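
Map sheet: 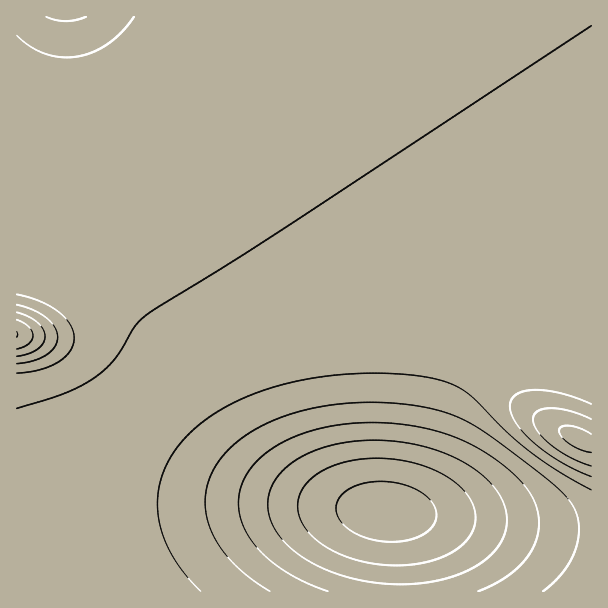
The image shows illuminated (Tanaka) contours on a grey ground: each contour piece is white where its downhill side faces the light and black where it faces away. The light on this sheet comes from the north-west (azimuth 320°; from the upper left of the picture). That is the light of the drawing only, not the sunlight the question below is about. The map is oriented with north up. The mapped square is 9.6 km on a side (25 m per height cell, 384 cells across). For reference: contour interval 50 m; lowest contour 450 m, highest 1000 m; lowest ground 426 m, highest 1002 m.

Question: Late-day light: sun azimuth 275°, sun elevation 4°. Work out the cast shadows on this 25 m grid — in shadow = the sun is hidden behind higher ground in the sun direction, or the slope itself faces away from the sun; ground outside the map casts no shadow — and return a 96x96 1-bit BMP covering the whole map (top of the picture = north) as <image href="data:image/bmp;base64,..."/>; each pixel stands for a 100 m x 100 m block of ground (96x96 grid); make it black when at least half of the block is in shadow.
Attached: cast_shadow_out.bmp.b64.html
<image width="96" height="96" href="data:image/bmp;base64,Qk2+BAAAAAAAAD4AAAAoAAAAYAAAAGAAAAABAAEAAAAAAIAEAAATCwAAEwsAAAIAAAAAAAAA////AAAAAAAAAAAAAAAAAAAAAAAAAAAAAAAAAAAAAAAAAAAAAAAAAAAAAAAAAAAAAAAAAAAAAAAAAAAAAAAAAAAAAAAAAAAAAf/8AAAAAAAAAAAAD///gAAAAAAAAAAAP///4AAAAAAAAAAAf///+AAAAAAAAAAA/////AAAAAAAAAAB/////gAAAAAAAAAD/////gAAAAAAAAAD/////gAAAAAAAAAD/////wAAAAAAAAAH/////wAAAAAAAAAH/////gAAAAAAAAAH/////gAAAAAAAAAH/////gAAAAAAAAAD/////AAAAAAAAAAD////+AAAAAAAAAAB////8AAAAAAAAAAB////wAAAAAAAAAAA////AAAAAAAAAAAAP//8AAAAAAAAAAAAD//gAAAAAAAAAAAAAfwAAAAAAAAAAAAAAAAAAAAAAAEAAAAAAAAAAAAAAAEAAAAAAAAAAAAAAAMAAAAAAAAAAAAAAAMAAAAAAAAAAAAAAAEAAAAAAAAAAAAAAAAAAAAAAAAAAAAAAAAAAAAAAAAAAAAAAAAAAAAAAAAAAAAAAAAAAAAAAAAAAAAAAAABwAAAAAAAAAAAAAB////gAAAAAAAAAAD/////+AAAAAAAAAD//////AAAAAAAAAD/////+AAAAAAAAAD/////wAAAAAAAAAD////+AAAAAAAAAAD////gAAAAAAAAAAD///4AAAAAAAAAAAD//+AAAAAAAAAAAAD//AAAAAAAAAAAAAB/wAAAAAAAAAAAAAAAAAAAAAAAAAAAAAAAAAAAAAAAAAAAAAAAAAAAAAAAAAAAAAAAAAAAAAAAAAAAAAAAAAAAAAAAAAAAAAAAAAAAAAAAAAAAAAAAAAAAAAAAAAAAAAAAAAAAAAAAAAAAAAAAAAAAAAAAAAAAAAAAAAAAAAAAAAAAAAAAAAAAAAAAAAAAAAAAAAAAAAAAAAAAAAAAAAAAAAAAAAAAAAAAAAAAAAAAAAAAAAAAAAAAAAAAAAAAAAAAAAAAAAAAAAAAAAAAAAAAAAAAAAAAAAAAAAAAAAAAAAAAAAAAAAAAAAAAAAAAAAAAAAAAAAAAAAAAAAAAAAAAAAAAAAAAAAAAAAAAAAAAAAAAAAAAAAAAAAAAAAAAAAAAAAAAAAAAAAAAAAAAAAAAAAAAAAAAAAAAAAAAAAAAAAAAAAAAAAAAAAAAAAAAAAAAAAAAAAAAAAAAAAAAAAAAAAAAAAAAAAAAAAAAAAAAAAAAAAAAAAAAAAAAAAAAAAAAAAAAAAAAAAAAAAAAAAAAAAAAAAAAAAAAAAAAAAAAAAAAAAAAAAAAAAAAAAAAAAAAAAAAAAAAAAAAAAAAAAAAAAAAAAAAAAAAAAAAAAAAAAAAAAAAAAAAAAAAAAAAAAAAAAAAAAAAAAAAAAAAAAAAAAAAAAAAAAAAAAAAAAAAAAAAAAAAAAAAAAAAAAAAAAAAAAAAAAAAAAAAAAAAAAAAAAAAAAAAAAAAAAAAAAAAAAAAAAAAAAAAAAAAAAAAAAAAAAAAAAAAAAAAAAA="/>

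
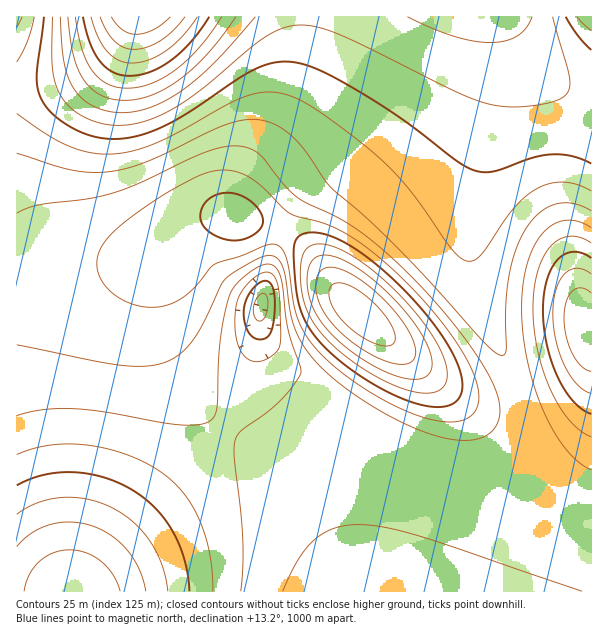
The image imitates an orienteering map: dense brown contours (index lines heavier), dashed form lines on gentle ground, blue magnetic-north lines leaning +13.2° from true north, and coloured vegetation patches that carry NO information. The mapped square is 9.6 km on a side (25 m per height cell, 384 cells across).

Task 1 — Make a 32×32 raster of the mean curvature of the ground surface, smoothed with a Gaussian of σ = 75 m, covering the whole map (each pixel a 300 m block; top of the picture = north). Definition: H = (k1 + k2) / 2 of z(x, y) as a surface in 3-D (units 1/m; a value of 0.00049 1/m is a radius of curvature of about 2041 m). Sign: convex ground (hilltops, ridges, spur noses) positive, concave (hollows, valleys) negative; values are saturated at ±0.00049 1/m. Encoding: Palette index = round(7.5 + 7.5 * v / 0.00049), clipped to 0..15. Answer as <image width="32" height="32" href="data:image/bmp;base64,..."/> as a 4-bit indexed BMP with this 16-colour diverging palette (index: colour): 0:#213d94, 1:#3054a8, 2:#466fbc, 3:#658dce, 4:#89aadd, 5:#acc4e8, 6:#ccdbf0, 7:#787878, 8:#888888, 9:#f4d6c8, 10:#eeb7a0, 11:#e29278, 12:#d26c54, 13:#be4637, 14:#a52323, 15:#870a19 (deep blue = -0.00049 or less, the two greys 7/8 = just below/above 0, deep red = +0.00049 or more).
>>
<image width="32" height="32" href="data:image/bmp;base64,Qk12AgAAAAAAAHYAAAAoAAAAIAAAACAAAAABAAQAAAAAAAACAAATCwAAEwsAABAAAAAAAAAAlD0hAKhUMAC8b0YAzo1lAN2qiQDoxKwA8NvMAHh4eACIiIgAyNb0AKC37gB4kuIAVGzSADdGvgAjI6UAGQqHAHd3d3d3eIiIiIiIiIh3d3d3d3d3d4iIiIiIiIiHd3d3d3d3d3eIiIiIiIiId3d3d3d3d3d4iIiIiIiIh3d3d3d3d3d3eIiIiIiIiHd3d3d3d3d3d4iIiIiIiId3d3d3d3d3d4iIiIiIiIiHd3d3d3d3d3iIiIiIiIiId3Znd3d4iIiIiIiIiIiIh2ZneId3eIiIiIiIh3iIiHZWeIiHZ3iIiIiIiId3iIdVZ5mZh2eJiIiIiIiHd4hlV4mqmHZniYiIiIiIh3d2VniqupdlZ5qIiIiIiIh2Zmiau6mGVXibiIiIiIiIY0eJu7uYZVZ4q4iIiIiIiWA5q8y6hlVmeKuIiIiIiJhgGszLmGVWdnmriIiIiIiIggrMuYZVd3d5qoiIiIiIeJc5y5hlV3d3eaqIiIiIiHmpeal2Vnd3d3iZiIiIiIiJqoiHZWeHd3d4mIiIiIiImZmHZmeIh3d3eIiIiIiIiImYdmeIiId3d3iIiIiIiIiIh3d4iIiHd3d4h4iId3iIiIiIiIiId3d3d3eIh3d3iIiIiIiIiHd3d3d3h3d3d3iIiIiIiHd3d3d3d3d3Znd4iIiIiHd3d3d3d3eId2Znd4iIiIh3d3d3d3d3iIdmZneIiIiId3eIiHd3d5iHZmZneIiIiHd4iIh3d3eZh2VWZ3iIiIh4iIiId3Zo"/>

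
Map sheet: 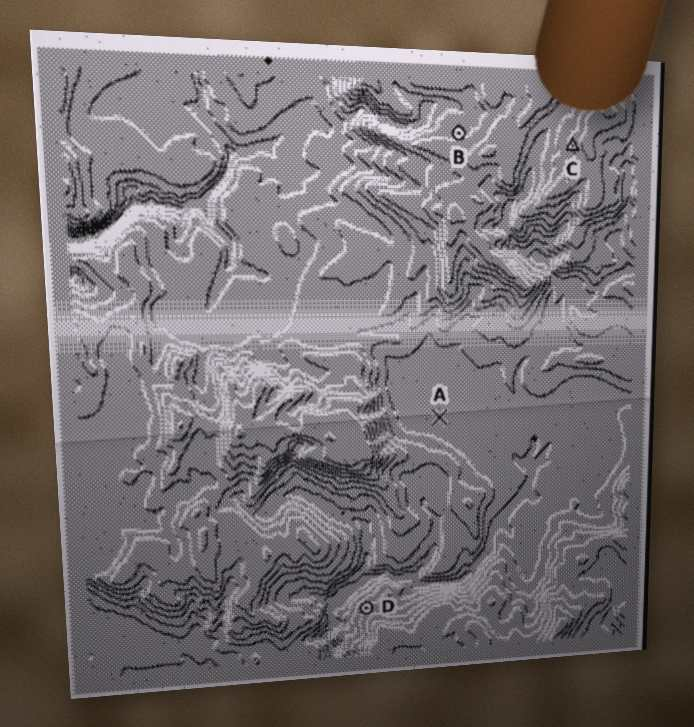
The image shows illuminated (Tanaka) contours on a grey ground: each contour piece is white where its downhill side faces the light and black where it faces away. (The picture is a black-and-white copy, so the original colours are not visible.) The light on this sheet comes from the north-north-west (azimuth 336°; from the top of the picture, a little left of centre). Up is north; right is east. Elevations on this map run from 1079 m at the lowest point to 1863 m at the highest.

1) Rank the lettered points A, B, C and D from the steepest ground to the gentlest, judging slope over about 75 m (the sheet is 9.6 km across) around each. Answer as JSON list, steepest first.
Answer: ["D", "C", "B", "A"]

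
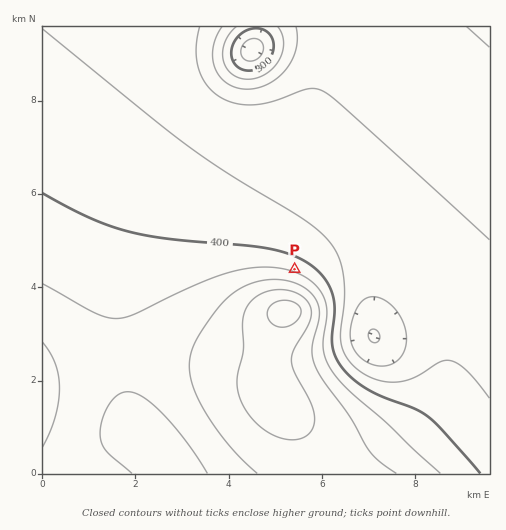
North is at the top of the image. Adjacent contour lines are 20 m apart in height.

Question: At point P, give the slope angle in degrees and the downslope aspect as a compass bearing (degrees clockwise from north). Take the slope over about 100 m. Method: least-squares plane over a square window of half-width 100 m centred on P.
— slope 4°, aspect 21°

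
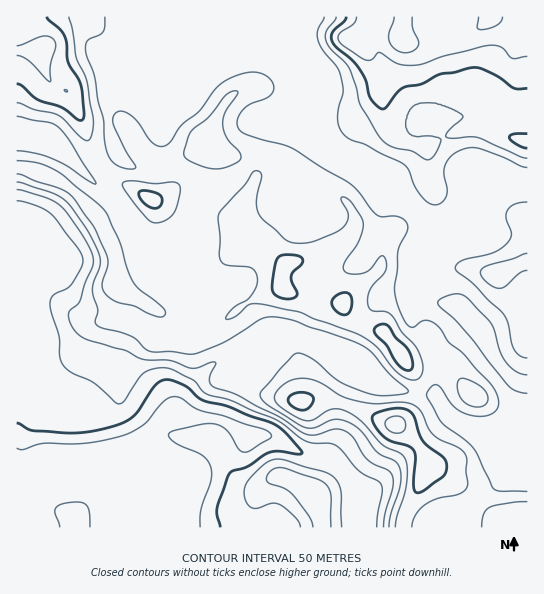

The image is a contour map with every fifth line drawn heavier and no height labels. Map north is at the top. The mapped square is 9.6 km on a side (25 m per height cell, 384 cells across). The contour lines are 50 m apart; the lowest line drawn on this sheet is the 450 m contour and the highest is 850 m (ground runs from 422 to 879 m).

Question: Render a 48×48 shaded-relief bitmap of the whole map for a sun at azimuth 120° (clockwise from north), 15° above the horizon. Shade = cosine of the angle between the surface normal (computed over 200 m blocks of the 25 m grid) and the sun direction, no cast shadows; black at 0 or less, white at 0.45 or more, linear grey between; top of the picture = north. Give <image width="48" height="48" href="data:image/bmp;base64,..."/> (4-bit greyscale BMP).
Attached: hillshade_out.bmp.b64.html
<image width="48" height="48" href="data:image/bmp;base64,Qk32BAAAAAAAAHYAAAAoAAAAMAAAADAAAAABAAQAAAAAAIAEAAATCwAAEwsAABAAAAAAAAAAAAAAABEREQAiIiIAMzMzAERERABVVVUAZmZmAHd3dwCIiIgAmZmZAKqqqgC7u7sAzMzMAN3d3QDu7u4A////AJmIiKqpiImYdVd4mZh1ndqDAJypmXVHmpiIiJqpmImYdEZ4qphmrtqEAGzKmYVGeJiIiJmpmImZdDRnmpdnvuqFACvbu6hlVZmIiImZmImZhTNVeZh3rdqXIAfdu8uXZoiIiIiZiIiZhkRDNoh3irmYYAO9zMupiJiIiIiZiIiZh1VTAVd3eIeJhAKMzMypmbqZmZmZmImZmHiFETZ4h3Z4mER5q8ypmby7u7uqmZmIiIqoU0Z5qXZWiZiJiruZmavLvM3cupiHd4qph2V73JdUasy5iamZmYmqq7ze7amHd4maqXaN/rhTSd7LmaqpmYiZmZms79qYmZmZqXed/rhjJZzbqazLqYiJmYiK3uypirqYh2ec3KhkIlm6h53tqYiJmYiJve25d6qYZDRpqph2VGipZXvcqZmZmZiJvd25dnmYYyNXiZiId4vJZoq7mZmIiZmavN2pqGeJdDRnmZiIdq3aiJqpmYiIiJmZq926vKiIhkVomZmXRb7JiaqYiIiHeImZmKzLvdy5l1Z5mZmGRqy5maqGZ5iHd5mpl4qqq97cqXeJmpl2eaqaqqmFVpiGZomqmYmZiKzd25iZqamGnKd6qpl1VZh2VWeJmZmphmjN3LqZmauWjLd5qZh2Zph1VVZ5mZmql1V7y7upmJy5i7iJmYh3d5h1VDR5qZmZmHVWeJqph4vbrLmaqYd4mZiHUwFZupmJmZh2VYqph3m8zbmaqXaKqpmIcwAoy5mZmImYVHqqmYeK3sl4mHaKupmZhhAYy5mZl3ipdWmqqrl3vsl2ZlRXmpmZhzA5ypmZh1eZl2eJmsyXrtqHZlQ0V5mIhzJrypmZl1aJmYdmZ6y4nduYh3ZURYiIdTSMuauph1Z4mal1VGrJi9ypmYh1VoiIZEarl53bl1V5qamYZVe6eLuqmZl1VpmXVFm7hoztp2V6uqmZh2iqh4mruZl1VaqYZXmpZYvdqHVpu6mZh3m6iIiby5mFVaqpiJmGRGisuYdXvLmYd4qpmXeL25mHZ5mqqph2ZlV5qql3m7qYiImpmHaMy5mYiIiZmYiId3d4mauYirqYiYmamHad25mZmXd4h3mpeJh3iau5iZmZmYmamYit7bqZmXd4h4uoeJhVaKupmImZmImYiZmb3sqZmIiZd6y3eahDNqupiIiZmIiHiqmJq7mHh5moZ86niqhjJJzJiIiJh3h2i6mJiJh2Z5qped6niZmGMmzbmZmZh3dnnLmZmYiIiJmqnP6oiZmYYzntupmYh2VXrMqZmZmZmoiZrf6oiZmZhiSszLmZh2RHrcypmqqImneJrf6pmZmZmFNYq7mZh1RGnMzKq6qYmYiKrOypmZmZmYZVeZmZh1RXmrvMu7qZqoib3duZmZmZmZiHiJmZh1V5mbzNzLqIq4ic/9qZmZmZmZmZmZmYZVeaiLzMzMyomneL79upmZmZmZmZmZmXMUi6Z6u6qsy6mWZ5zcu6mZmZmZmZmZmWEASaVaupiJq7qneJq8y6mZmZmZmZmZmXMABZZZqZh3irqg=="/>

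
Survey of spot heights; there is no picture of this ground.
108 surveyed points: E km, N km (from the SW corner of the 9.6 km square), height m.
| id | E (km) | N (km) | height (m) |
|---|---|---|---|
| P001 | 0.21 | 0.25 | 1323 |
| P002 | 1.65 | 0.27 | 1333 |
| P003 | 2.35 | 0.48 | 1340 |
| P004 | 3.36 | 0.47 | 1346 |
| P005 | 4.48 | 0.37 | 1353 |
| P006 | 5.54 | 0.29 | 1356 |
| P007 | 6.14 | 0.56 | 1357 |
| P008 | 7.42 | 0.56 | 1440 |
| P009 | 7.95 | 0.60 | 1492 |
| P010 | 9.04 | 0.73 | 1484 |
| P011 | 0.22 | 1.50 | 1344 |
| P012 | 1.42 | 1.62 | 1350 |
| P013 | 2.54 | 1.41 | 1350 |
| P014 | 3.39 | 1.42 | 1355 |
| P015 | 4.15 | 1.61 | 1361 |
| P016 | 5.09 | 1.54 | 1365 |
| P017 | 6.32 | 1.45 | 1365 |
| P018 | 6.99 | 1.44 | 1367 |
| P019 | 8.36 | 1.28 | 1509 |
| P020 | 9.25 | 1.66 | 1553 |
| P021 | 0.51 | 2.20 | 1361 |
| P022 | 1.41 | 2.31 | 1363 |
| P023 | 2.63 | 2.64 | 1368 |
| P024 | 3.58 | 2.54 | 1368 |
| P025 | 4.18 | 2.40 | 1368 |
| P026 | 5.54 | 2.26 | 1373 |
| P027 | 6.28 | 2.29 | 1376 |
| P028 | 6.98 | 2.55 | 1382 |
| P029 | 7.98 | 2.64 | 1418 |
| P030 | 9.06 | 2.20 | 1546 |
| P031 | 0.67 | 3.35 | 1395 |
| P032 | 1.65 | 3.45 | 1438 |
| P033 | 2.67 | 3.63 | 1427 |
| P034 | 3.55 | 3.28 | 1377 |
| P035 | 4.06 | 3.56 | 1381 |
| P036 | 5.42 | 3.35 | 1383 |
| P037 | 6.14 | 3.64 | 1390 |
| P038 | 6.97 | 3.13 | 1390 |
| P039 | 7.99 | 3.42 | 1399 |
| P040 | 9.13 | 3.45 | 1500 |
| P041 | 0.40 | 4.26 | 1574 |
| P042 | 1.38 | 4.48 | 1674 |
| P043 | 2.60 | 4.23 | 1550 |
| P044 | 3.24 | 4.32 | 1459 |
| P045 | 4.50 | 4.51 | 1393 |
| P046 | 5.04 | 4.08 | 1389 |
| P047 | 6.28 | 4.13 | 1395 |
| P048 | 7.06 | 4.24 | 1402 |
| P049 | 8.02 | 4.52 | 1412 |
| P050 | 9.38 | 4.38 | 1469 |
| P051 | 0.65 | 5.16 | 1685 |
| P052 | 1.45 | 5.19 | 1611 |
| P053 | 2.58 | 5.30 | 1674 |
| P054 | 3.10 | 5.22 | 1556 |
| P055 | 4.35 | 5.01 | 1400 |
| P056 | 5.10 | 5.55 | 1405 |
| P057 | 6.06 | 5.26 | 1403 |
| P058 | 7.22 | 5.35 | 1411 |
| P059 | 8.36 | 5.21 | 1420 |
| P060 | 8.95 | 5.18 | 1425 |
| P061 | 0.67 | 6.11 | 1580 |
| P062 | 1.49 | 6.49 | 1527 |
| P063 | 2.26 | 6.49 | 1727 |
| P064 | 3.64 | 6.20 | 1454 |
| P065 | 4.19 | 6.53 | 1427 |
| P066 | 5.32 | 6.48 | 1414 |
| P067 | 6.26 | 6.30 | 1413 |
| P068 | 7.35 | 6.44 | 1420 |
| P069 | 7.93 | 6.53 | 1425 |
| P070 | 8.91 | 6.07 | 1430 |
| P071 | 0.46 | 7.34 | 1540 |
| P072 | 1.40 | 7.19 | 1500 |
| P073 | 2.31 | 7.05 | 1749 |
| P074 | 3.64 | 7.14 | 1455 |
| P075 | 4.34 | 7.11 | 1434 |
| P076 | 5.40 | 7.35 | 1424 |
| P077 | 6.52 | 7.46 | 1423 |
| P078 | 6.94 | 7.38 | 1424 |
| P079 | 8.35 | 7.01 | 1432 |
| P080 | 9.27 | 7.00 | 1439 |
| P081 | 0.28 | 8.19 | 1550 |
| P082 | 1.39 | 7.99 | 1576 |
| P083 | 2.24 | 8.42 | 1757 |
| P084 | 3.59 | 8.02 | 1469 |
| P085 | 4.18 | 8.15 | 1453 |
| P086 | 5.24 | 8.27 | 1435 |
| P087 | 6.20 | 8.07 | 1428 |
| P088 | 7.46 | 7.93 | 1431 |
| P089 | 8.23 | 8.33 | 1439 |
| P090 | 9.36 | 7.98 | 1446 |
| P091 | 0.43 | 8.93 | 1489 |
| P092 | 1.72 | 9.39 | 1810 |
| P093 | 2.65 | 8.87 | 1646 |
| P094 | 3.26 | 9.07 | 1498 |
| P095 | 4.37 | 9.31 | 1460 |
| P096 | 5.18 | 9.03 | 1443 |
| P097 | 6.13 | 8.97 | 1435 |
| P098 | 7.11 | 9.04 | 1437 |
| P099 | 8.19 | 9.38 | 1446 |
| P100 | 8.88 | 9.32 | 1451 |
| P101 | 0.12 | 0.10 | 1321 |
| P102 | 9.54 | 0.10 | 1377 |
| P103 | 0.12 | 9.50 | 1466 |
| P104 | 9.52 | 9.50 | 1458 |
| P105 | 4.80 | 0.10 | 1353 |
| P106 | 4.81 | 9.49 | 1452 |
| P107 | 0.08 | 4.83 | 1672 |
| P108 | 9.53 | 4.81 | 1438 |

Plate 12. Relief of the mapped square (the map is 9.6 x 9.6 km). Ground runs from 1320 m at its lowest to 1815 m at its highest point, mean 1450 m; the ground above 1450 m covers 29.7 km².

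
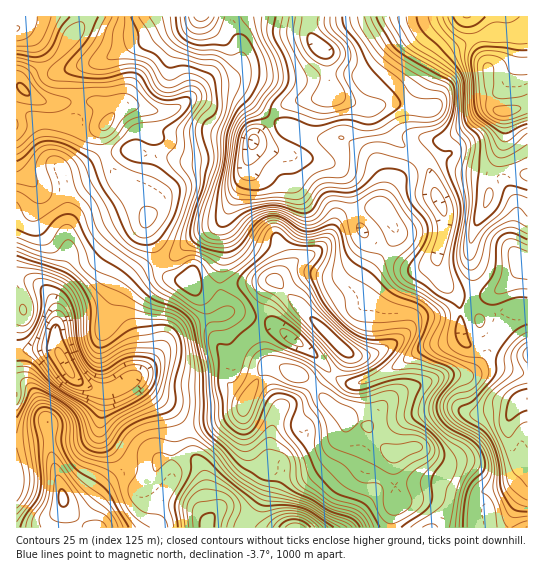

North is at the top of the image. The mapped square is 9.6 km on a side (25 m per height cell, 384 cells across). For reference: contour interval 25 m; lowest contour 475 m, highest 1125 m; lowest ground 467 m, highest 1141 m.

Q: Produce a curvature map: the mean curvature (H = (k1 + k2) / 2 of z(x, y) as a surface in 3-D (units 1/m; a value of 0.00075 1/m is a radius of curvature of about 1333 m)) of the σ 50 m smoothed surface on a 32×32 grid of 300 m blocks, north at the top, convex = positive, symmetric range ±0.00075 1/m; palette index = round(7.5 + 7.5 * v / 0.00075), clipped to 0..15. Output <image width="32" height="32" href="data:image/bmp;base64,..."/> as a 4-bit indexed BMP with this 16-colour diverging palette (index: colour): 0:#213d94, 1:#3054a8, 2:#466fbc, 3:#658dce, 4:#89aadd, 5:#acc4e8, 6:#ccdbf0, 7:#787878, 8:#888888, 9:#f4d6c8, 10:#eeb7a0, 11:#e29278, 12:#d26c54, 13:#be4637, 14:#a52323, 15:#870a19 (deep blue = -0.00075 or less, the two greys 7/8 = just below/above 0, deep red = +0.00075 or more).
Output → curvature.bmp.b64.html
<image width="32" height="32" href="data:image/bmp;base64,Qk12AgAAAAAAAHYAAAAoAAAAIAAAACAAAAABAAQAAAAAAAACAAATCwAAEwsAABAAAAAAAAAAlD0hAKhUMAC8b0YAzo1lAN2qiQDoxKwA8NvMAHh4eACIiIgAyNb0AKC37gB4kuIAVGzSADdGvgAjI6UAGQqHAK2YjIV8ckqYMDhVu4WLG2dI3IlUeTRCaXeOuZ3Lix10NPtpZGyUVIusy6poeGwYNUf2iYlZtlq8Z6h5eWZLriZa9FWZVlJKlSWZiIy9mu0XarYRrJqVirRra6eIz5vJGY/8Q6zKh8z0bDmYplZTJhmP+3RohVWM9BSNy6p2IEZEj3EBEmh1uPclrTKtu3O0Q9oQWSAZhNeJv9IwA6377KuHAP5UNlbVjdwQ/+QWZnl0cwX/iIM66GlAD/mvoTNIteYF3pdiK5eXAv9QNtqCmHr7A6p2dWpSVk/1BXeuxamrtSSYZ5nMdnissniaqDSEaVA2qHet6oq/11N5pSUmqFZIuqhmhZ5lebqWaIZEOeljnKN3eZdHZXiL/2Rptwj3I7pkmZy5cQKP9j5xaswj9jeZdHiKu6NEjeMZlqyZIP6HaoZnmYu3U1NBXqrrVAOudJplibmay4A0ZHk0iIUoq2l2NHunh2nhOZZkN5mleLhnghaIM2eZ5QZlZ2m3RZF5tqi7rXWJhaYDqqzIiK3HNLVldm2mioK4N6t3pkiEGM36fMmYvcz7uKYTMjVEVATvvOdpurxQnYiql4Nbl3cgvVbWQzONg5nHqpenuWVmdM93dthDRXeXprqHQDd3iZffuUSfl2eHRGfGVQRoiLpmQjNGbLd4iVGLlnZKuImofLV2"/>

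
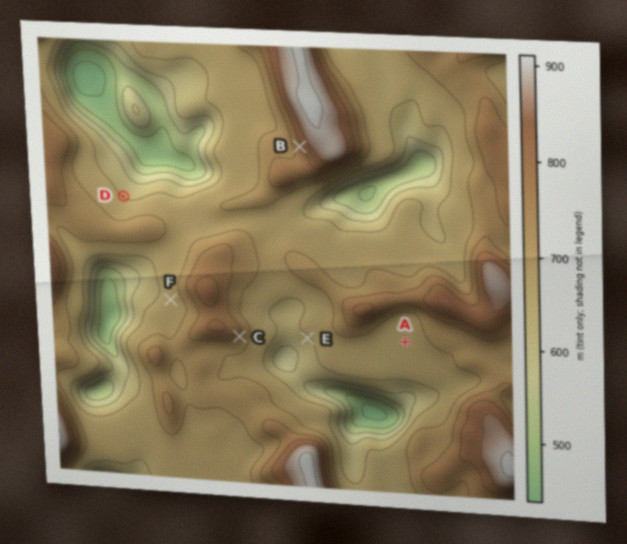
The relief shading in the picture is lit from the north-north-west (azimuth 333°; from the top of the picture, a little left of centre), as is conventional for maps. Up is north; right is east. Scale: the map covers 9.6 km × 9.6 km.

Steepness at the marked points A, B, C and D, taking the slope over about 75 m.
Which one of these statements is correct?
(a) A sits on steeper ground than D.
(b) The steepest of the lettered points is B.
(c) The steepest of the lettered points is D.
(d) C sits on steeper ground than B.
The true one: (b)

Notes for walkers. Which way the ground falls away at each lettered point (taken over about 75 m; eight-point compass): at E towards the SW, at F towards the W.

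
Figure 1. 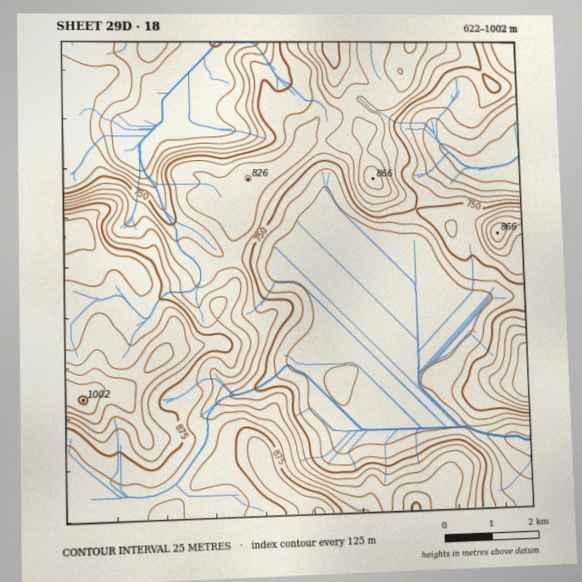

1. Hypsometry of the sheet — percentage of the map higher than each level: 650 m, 94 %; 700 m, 71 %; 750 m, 53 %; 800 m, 37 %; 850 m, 19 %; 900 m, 8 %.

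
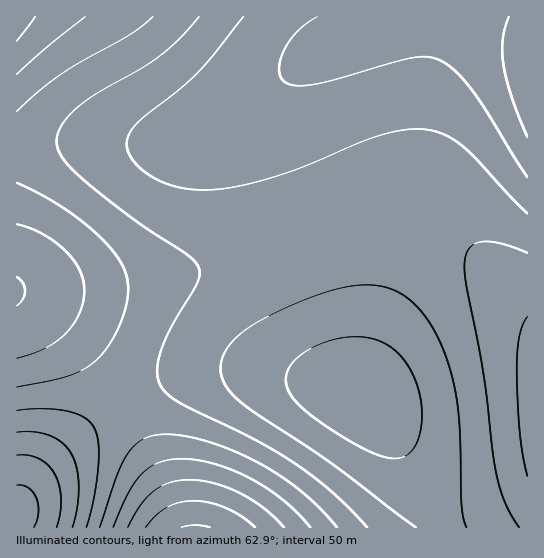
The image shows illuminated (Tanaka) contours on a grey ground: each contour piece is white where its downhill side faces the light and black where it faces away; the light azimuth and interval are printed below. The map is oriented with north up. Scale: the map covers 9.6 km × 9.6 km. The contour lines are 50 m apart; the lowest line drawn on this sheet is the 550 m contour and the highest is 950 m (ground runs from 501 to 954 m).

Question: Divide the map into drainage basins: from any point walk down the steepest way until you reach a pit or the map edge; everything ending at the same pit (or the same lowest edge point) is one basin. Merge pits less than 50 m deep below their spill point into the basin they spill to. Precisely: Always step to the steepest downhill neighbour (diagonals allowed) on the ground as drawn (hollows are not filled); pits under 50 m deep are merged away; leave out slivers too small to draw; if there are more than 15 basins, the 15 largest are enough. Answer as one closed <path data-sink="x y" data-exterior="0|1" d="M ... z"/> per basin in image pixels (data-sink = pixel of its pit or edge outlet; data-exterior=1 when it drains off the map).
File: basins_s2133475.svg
<path data-sink="527 54" data-exterior="1" d="M527 16l-510 0-1 274 77-3 93-14 65-16 108-38 27-6 27 0 20 6 21 13 50 49 23 27z"/><path data-sink="362 395" data-exterior="0" d="M413 213l-27 0-27 6-108 38-58 15-87 13-89 6-1 4 21 13 21 17 31 33 24 32 31 51 15 29 23 58 345 0 1-219-24-28-50-49-21-13z"/><path data-sink="17 513" data-exterior="1" d="M17 296l-1 231 165 1-6-21-16-37-15-29-31-51-24-32-31-33-21-17z"/>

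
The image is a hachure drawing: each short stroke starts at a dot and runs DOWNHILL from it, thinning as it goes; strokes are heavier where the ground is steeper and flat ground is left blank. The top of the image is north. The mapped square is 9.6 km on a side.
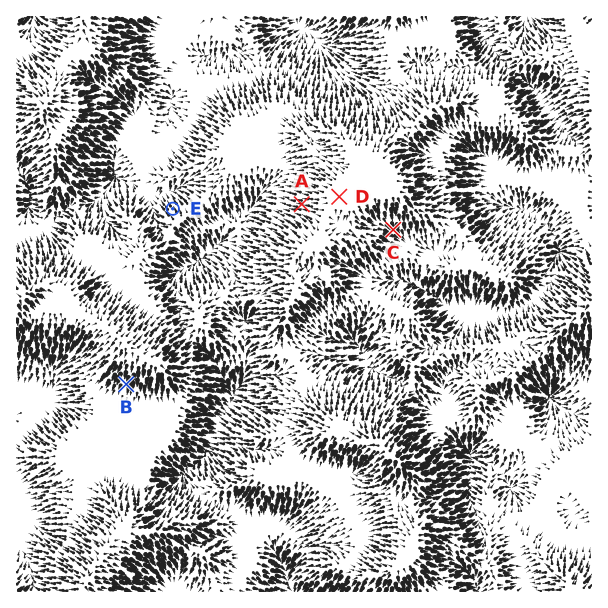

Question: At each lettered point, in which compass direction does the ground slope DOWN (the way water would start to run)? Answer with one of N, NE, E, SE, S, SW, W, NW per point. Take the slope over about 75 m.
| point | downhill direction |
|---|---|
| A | W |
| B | S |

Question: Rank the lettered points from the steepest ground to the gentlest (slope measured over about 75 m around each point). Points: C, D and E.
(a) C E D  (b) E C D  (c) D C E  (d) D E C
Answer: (b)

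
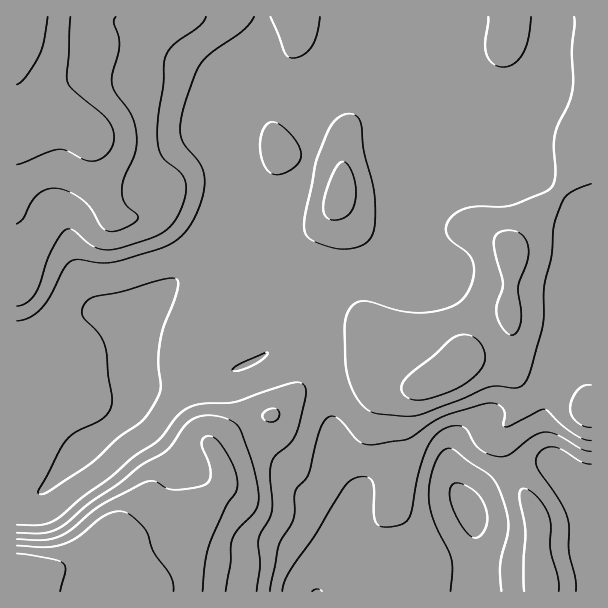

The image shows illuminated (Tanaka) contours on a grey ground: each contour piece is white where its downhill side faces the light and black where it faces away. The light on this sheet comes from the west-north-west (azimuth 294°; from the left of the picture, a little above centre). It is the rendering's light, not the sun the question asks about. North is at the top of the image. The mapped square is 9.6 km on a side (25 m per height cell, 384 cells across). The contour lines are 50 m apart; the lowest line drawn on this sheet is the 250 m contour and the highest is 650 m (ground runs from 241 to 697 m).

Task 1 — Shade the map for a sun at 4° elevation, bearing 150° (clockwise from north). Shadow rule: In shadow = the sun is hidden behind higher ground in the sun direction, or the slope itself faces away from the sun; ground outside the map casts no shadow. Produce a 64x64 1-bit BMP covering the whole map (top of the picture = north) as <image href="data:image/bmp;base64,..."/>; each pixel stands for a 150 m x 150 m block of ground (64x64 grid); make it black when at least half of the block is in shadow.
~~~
<image width="64" height="64" href="data:image/bmp;base64,Qk0+AgAAAAAAAD4AAAAoAAAAQAAAAEAAAAABAAEAAAAAAAACAAATCwAAEwsAAAIAAAAAAAAA////AAAAAAAAAAAAAAAAAAAAAAAAAAAAAAAAAAAAAAD4AAAAAAAPAP4AAAAAAA8A/wAAAAAAD4D/gAAAAAAfAP/gAAAAAB8A//DgAAAAHgD/+PAAAAAeAP/48AAAABwA//zgAAAAAAD//gAAAAAAAP//AAAAAAAA///AAAAAAAD//+AAAAAAAP//4AAAAAAA///4AAAAAAD///4AAAAAAP///4AAAAAA////+AAAAAz////8AAAADv////4AAAAP/////wAYAB/w////AD4ADoAf//8APwAAAA/j/gg/gAAAD8D4CD+AAAAHgAAAH8AAAAcAAAgfwAAAAAAAHA/gAAAAAAAeH+AAAAAAAB4f8AAAAAAAHB/4AAAAAAAAH/AAAAAAAAAM8AAAAAAAAAAAAAAAAAAAAAAAAAAAAAAAAAAAAAAAAAAGAAAAAAIAAAcAAAAAA4AB/wAAAAADwAP/gAAAAAHgA/+AAAAAAeAD/8AAAAAB8AH/gAAAAAHwAP8AAAAAAPAAYAAAAAAA8AAAAAAAAADwAAAAAAAAAPAAAAAAAAAB8AAAAAAAAAH4AAAAAAAAAfwAAAAAAAAA/AAAAAAAAAD4AAAAAAAAACAAAAAAAAAAAAAAAAAAAAAAAAAAAAAAAAAAAAAAAAAAAAAAAAAAAAAAABgAAAAAAAAAHAAAAAAAAAAYAA=="/>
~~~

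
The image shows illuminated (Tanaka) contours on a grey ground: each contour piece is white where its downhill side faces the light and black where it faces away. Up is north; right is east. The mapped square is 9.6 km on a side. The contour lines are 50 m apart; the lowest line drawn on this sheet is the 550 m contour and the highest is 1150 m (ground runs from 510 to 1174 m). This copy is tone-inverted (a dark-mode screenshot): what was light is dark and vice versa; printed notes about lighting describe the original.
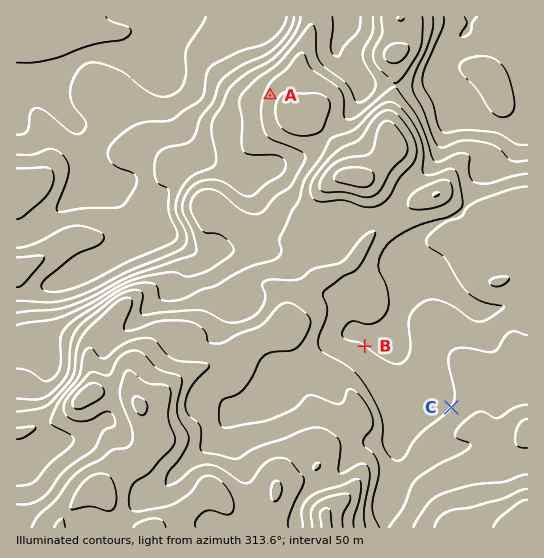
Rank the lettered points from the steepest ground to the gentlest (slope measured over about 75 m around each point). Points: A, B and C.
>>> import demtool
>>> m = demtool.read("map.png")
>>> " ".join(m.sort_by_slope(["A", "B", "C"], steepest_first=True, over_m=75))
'A C B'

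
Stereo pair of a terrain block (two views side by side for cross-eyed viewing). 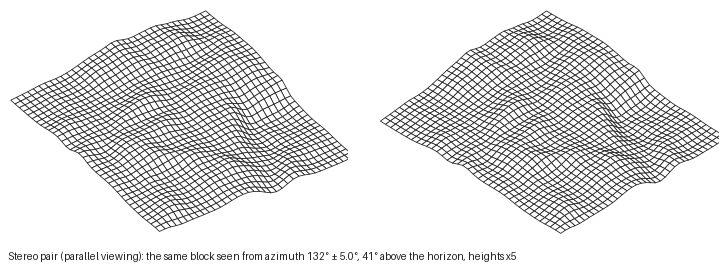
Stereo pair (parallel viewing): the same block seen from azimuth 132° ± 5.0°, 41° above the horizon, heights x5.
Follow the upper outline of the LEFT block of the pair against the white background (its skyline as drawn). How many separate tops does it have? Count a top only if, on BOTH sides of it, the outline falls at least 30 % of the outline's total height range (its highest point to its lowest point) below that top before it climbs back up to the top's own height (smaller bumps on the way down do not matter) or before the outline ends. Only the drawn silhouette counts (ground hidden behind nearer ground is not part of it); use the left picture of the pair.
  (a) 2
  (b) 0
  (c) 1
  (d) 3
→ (c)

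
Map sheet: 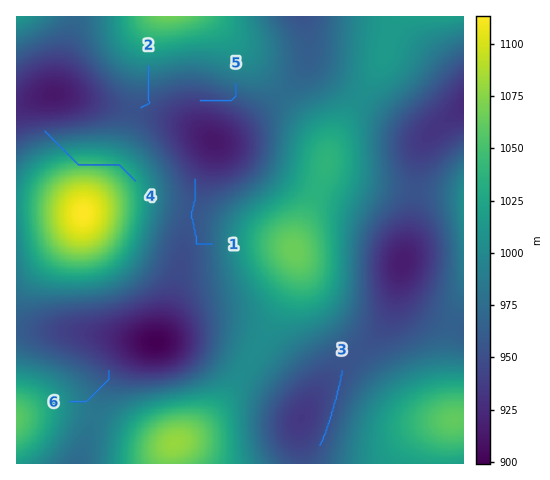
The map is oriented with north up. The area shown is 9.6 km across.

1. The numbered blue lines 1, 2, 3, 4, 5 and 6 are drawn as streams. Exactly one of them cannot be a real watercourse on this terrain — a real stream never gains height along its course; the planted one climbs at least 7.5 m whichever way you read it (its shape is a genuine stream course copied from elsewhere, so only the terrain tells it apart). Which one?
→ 4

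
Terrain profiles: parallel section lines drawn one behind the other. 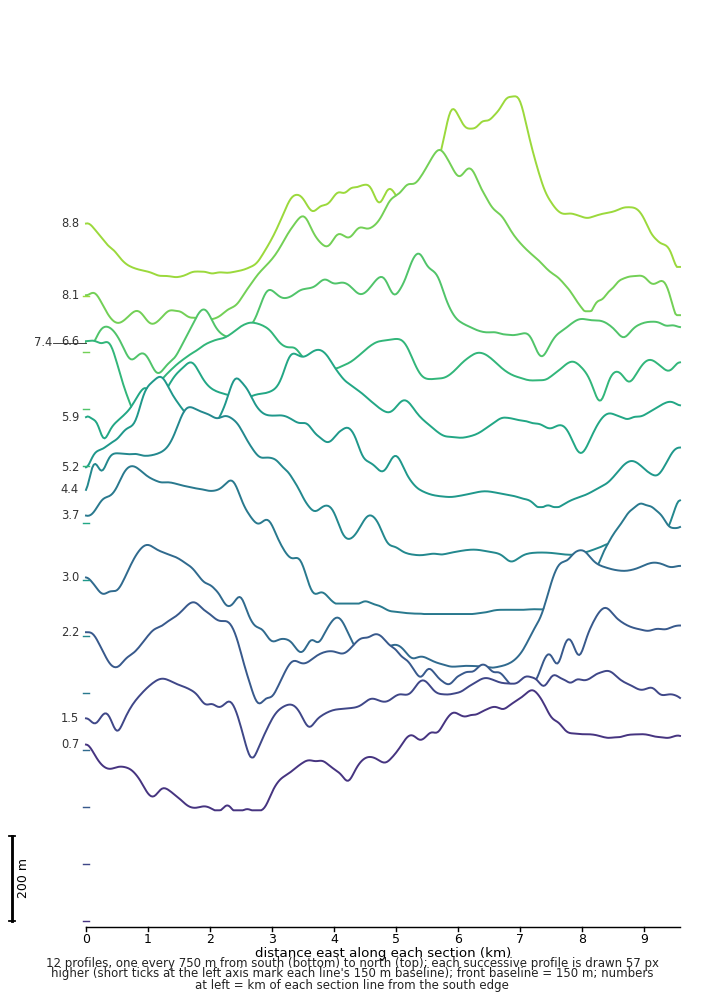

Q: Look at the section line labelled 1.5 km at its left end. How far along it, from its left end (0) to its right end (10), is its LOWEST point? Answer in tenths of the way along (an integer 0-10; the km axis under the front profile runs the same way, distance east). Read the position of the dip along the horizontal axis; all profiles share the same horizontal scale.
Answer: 3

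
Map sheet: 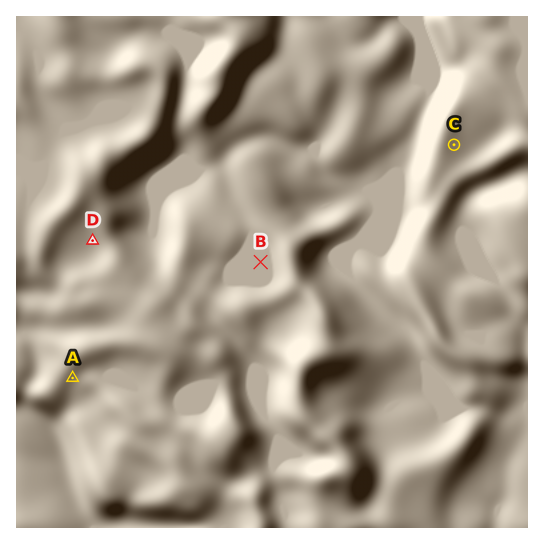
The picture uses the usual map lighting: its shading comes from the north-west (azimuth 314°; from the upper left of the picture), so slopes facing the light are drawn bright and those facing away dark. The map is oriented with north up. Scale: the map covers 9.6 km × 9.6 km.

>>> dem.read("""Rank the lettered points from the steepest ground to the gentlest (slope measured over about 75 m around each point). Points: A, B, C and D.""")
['A', 'C', 'D', 'B']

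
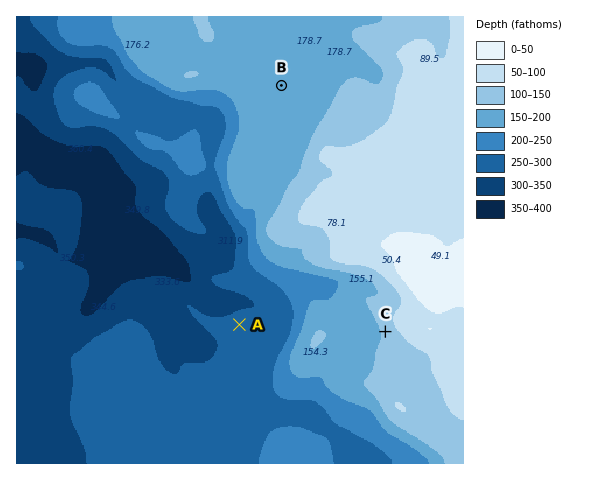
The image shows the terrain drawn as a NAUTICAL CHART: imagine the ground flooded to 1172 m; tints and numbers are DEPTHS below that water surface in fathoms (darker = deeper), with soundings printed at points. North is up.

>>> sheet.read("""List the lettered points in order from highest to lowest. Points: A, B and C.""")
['C', 'B', 'A']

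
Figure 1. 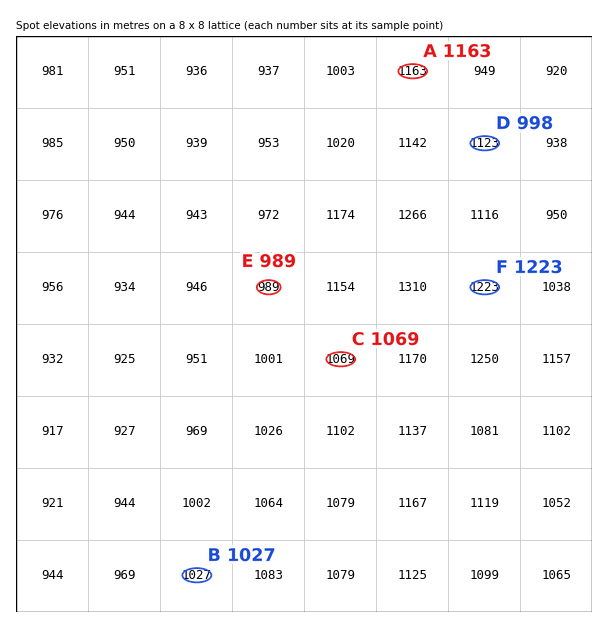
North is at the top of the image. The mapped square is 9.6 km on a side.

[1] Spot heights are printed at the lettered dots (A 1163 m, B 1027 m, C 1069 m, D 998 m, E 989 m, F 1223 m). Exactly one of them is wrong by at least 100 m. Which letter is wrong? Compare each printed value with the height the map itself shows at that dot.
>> D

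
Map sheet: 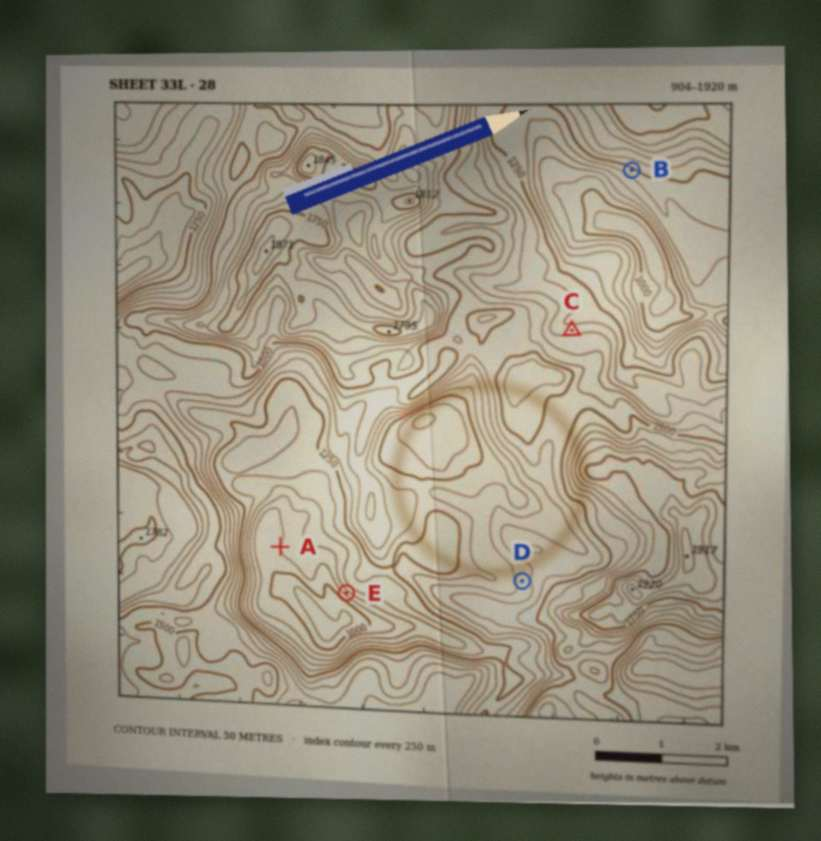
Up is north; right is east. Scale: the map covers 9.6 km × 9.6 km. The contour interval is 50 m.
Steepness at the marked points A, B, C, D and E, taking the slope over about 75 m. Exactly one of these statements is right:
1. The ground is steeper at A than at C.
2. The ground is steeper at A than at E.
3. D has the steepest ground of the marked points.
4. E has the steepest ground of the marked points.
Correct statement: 4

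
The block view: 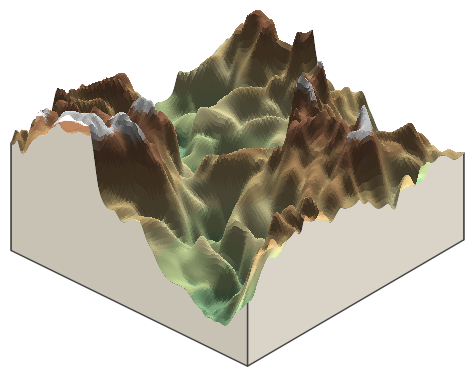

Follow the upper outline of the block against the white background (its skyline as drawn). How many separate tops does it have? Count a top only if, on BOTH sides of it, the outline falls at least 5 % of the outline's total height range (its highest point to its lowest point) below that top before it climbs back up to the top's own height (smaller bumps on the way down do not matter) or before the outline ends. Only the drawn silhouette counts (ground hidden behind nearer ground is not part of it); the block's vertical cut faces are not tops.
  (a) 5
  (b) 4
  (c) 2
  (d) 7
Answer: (b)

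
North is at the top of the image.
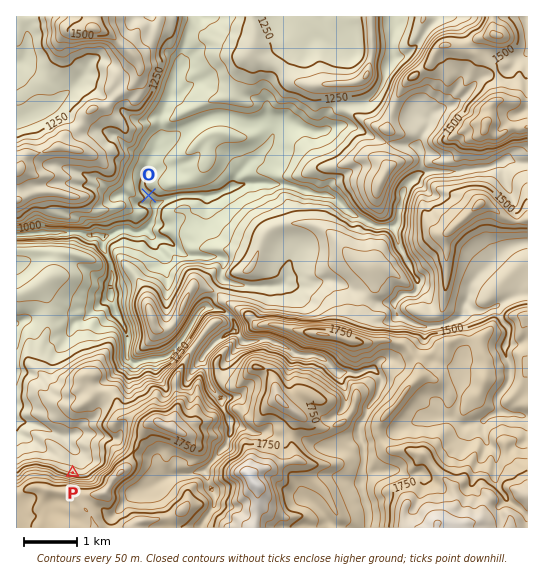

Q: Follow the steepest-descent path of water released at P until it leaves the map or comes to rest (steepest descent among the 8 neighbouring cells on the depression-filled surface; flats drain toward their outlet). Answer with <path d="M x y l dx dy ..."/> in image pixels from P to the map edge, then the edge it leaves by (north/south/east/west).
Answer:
<path d="M73 473l0-7 4-4 0-8-8-9-6-10-6-1-4-3-3 0-9-5-7-1-1-2-4 0-2-1-10 0"/>
exit: west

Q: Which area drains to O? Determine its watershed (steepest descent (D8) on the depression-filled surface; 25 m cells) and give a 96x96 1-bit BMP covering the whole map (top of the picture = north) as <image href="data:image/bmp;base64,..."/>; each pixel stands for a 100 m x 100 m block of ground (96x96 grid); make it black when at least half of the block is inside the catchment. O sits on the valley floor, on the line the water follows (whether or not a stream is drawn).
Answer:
<image width="96" height="96" href="data:image/bmp;base64,Qk2+BAAAAAAAAD4AAAAoAAAAYAAAAGAAAAABAAEAAAAAAIAEAAATCwAAEwsAAAIAAAAAAAAA////AAAAAAAAAAAAAAAAAAAAAAAAAAAAAAAAAAAAAAAAAAAAAAAAAAAAAAAAAAAAAAAAAAAAAAAAAAAAAAAAAAAAAAAAAAAAAAAAAAAAAAAAAAAAAAAAAAAAAAAAAAAAAAAAAAAAAAAAAAAAAAAAAAAAAAAAAAAAAAAAAAAAAAAAAAAAAAAAAAAAAAAAAAAAAAAAAAAAAAAAAAAAAAAAAAAAAAAAAAAAAAAAAAAAAAAAAAAAAAAAAAAAAAAAAAAAAAAAAAAAAAAAAAAAAAAAAAAAAAAAAAAAAAAAAAAAAAAAAAAAAAAAAAAAAAAAAAAAAAAAAAAAAAAAAAAAAAAAAAAAAAAAAAAAAAAAAAAAAAAAAAAAAAAAAAAAAAAAAAAAAAAAAAAAAAAAAAAAAAAAAAAAAAAAAAAAAAAAAAAAAAAAAAAAAAAAAAAAAAAAAAAAAAAAAAAAAAAAAAAAAAAAAAAAAAAAAAAAAAAAAAAAAAAAAAAAAAAAAAAAAAAAAAAAAAAAAAAAAAAAAAAAAAAAAAAAAAAAAAAAAAAAAAAAAAAAAAAAAAAAAAAAAAAAAAAAAAAAAAAAAAAAAAAAAAAAAAAAAAAAAAAAAAAAAAAAAAAAAAAAAAAAAAAAAAAAAAAAAAAAAAAAAAAAAAAAAAAAAAAAAAAAAAAAAAAAAAAAAAAAAAAAAAAAAAAAAAAAAAAAAAAAAAAAAAAAAAAAAAAAAAAAAAAAAAAAAAAAAAAAAAAAAAAAAAAAAAAAAAAAAAAAAAAAAAAAAAAAAAAAAAAAAAAAAAAAAAAAAAAAAAAAAAAAAAAAAAAAAAAAAAAAAAAAAAAAAAAAAAAAAAAAAAAAAAAAAAAAAAAAAAAAAAAAAAAAAAAAAAAAAAAAAAAAAAAAAAAAAAAAAAAAAAAAAAAAAAAAAAAAAAAAAAAAAAAAAAAAAAAAAAAAAAAAAAAAAAAAAAAAAAAAAAAAAAAAAAAAAAAAAAAAAAAAAAAAAAAAAAAAAAOAAAAAAAAAAAAAAAfAAAAAAAAAAAAAAA/kAAAAAAAAAAAAAB//gAAAAAAAAAAAAD//wAAAAAAAAAAAAH//4AAAAAAAAAAAAP//8AAAAAAAAAAAAf//8AAAAAAAAAAAB///8AAAAAAAAAAA////8AAAAAAAAAAAf///8AAAAAAAAAAAP///8AAAAAAAAAAAH////wAAAAAAAAAAD////4AAAAAAAAAAB////4AAAAAAAAAAB////4AAAAAAAAAAA////4AAAAAAAAAAAH///4AAAAAAAAAAAD///4AAAAAAAAAAAA///4AAAAAAAAAAAAf//4AAAAAAAAAAAAP//4AAAAAAAAAAAAH//8AAAAAAAAAAAAH//8AAAAAAAAAAAAH//8AAAAAAAAAAAAH//+AAAAAAAAAAAAH//+AAAAAAAAAAAAD//wAAAAAAAAAAAAB//gAAAAAAAAAAAAB/+AAAAAAAAAAAAAA/4AAAAAAAAAAAAAA/wAAAAAAAAAAAAAAfgAAAAAAAAAAAAAAAAAAAAAAAAAA="/>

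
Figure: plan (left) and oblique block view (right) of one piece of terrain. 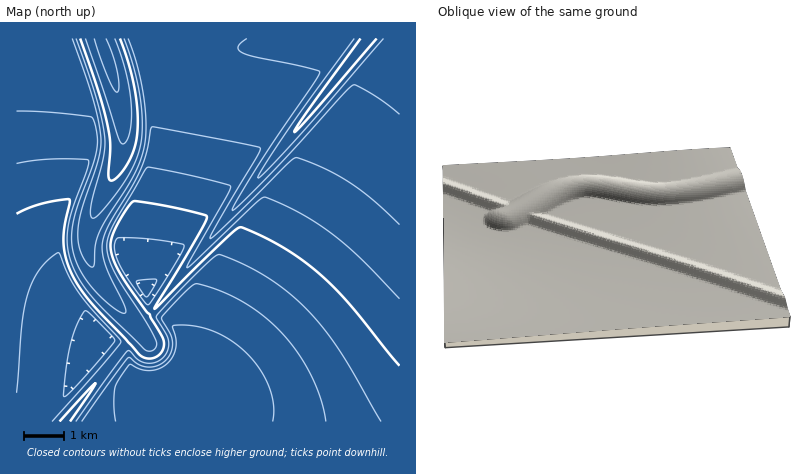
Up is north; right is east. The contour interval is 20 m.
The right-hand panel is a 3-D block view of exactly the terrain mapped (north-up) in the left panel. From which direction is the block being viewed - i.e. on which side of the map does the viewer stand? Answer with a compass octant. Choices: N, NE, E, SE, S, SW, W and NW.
E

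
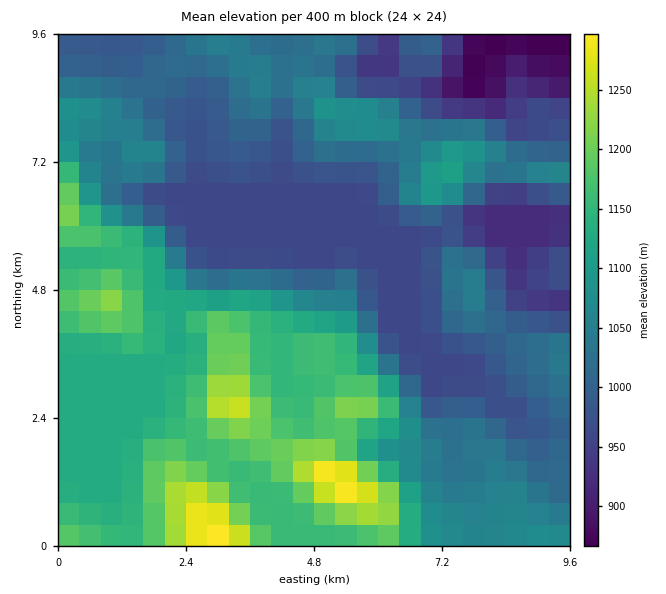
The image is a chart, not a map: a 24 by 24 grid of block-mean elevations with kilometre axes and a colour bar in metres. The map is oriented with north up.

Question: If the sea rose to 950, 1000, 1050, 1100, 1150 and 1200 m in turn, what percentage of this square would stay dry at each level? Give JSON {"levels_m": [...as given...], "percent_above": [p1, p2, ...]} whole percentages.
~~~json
{"levels_m": [950, 1000, 1050, 1100, 1150, 1200], "percent_above": [92, 67, 47, 35, 22, 7]}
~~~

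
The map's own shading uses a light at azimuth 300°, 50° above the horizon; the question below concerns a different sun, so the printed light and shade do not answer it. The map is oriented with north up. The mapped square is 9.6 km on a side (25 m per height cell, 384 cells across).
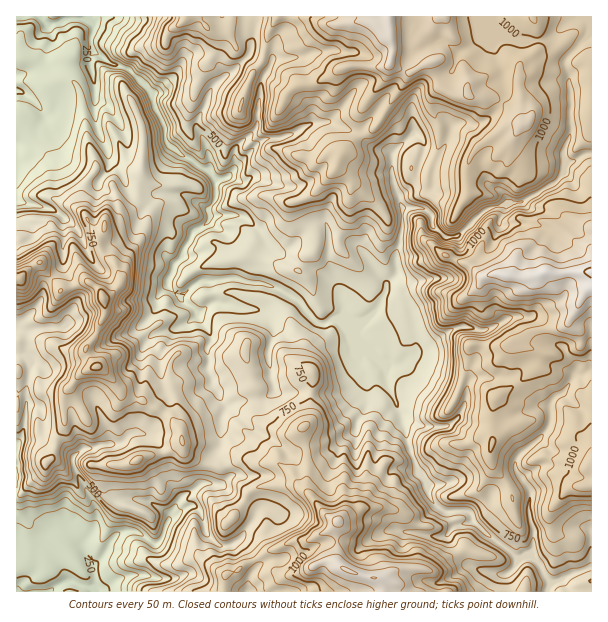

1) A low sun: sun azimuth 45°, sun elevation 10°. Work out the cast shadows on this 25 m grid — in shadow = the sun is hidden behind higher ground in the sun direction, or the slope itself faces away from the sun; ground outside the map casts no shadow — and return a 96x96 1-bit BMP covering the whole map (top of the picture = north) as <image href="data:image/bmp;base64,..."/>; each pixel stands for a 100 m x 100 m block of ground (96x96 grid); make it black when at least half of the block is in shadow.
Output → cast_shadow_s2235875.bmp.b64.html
<image width="96" height="96" href="data:image/bmp;base64,Qk2+BAAAAAAAAD4AAAAoAAAAYAAAAGAAAAABAAEAAAAAAIAEAAATCwAAEwsAAAIAAAAAAAAA////AAAAAAD///gHw///+AAAAAD/////4///8AgAAID/////4f//wDwAQfD/////wT/+ABAP8/z/////AP8YAAAf/9z//8BuAP8AAAAef9z///H4AH/AAAAAf9j///H74A/gAAAB/8D////7+gP4AABH/4D////783++ABwP/4D///774f/8A/j//8D///77wf/4A4H///j///z/wf/wBwf/7/7///H/gP/gAA//7///////gP/AAA//7///////HP+AAB//z//////+/P8AAD//z////////D4AAH//z+D7//////wAAH//n8D7//////wAAP//H477f/v/3/gAAH/+Hwz48BP4HgAAQH/+H8Dw4ADwGAAAwH/+AADx+ADwAA4AQP/+AGD9/4HwAD4AQP+eGOD//8PgAH4AQfAEEYD/+5fgDPMAz//wAcD/c5/AAYAAz//4AOD/dz/AAAAB///8APD/Z78AAAAD///8AHD/z74AAAAD//9+AGL//4gAEAAD//8/AEb//4AAABwD//++AAz//4AAYD+D//+8AED//4AA8D+D///4AED//wAA8D+H////AAD//gAA+D+H////wAT/4AAB/DwP////wDz/8AAA+DgP///vAH//8AAAwDAP///3gD//4AAAAAAP///3gfz/4AAAQAAP///kAfz/8AAA8AAP////Afz//AAAwAAP////wPj//AABgAAP//////D//AABgABv//////D//gAHAADn//////j//gAOAAHH//////j//gAO8AfH//////je/AAgAB+H//////3efAB8AP+H/////xyMcABn//+P////+B4cY4Aj//8f////wB8YB4Ax/jwf///wAAAQzwAADwDf///gAAAB3gBcD//f//+AAAAB3ADeP/8f//4AAAAAvABP///f//wwgAAB+AAP//////MwAAAB+AAP/////+/gAAAB/AAP///////8QAAB9AAP/////f+8eAAD8AA//////f+cAAAf4AA/////ef+fx4D/gAA/////cf/P9gD8AAAf//v/Q//H+ADAAwH/////A//B/gAAAwH/////B//j9wQAADH////+D/fn8IwAADH////4D9fn4BwA8ED////wH/PjABgA+MD////YH/niABgA+dj///4AH//gAD4A87j///gAH//gAD8D87n///DAP//wAB8B5/n////gf//wAB4B53n/////9//gAB4A//v/////5//4AB4Af/P/////4//+AA4Af/P7+fP/8///AA4IP/f5+fP/2//8AA4YH+/5+fH/3//4AA5wH//5+fH////gAAzwD//5+PH///4AAA7gD//5/PA///wAAAwAD//9/Pgf//wAAAyAD//+/nmf/5gAAByAD//+/n/wfAgAAAgAD//+/z///AAAAAAAD////7///AAAAAAAD///+7///gAAAAAADu//89///AGAAAAABE//gd//+AEADgAAB4//Ad//8AAADgAMBz/+AP/74AEADAAOBH/wAHeAAAAAAAA="/>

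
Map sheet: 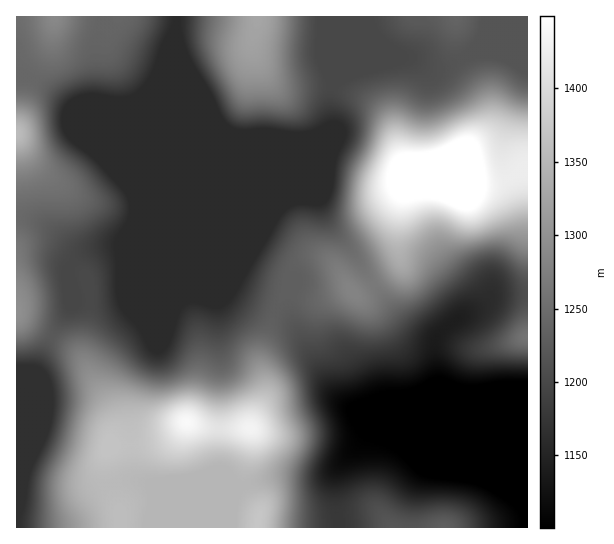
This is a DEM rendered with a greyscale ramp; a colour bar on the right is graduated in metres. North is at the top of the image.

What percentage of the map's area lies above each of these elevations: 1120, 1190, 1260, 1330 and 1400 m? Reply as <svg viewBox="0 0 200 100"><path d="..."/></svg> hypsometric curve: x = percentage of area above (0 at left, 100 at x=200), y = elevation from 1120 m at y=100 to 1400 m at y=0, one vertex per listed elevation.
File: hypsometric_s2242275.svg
<svg viewBox="0 0 200 100"><path d="M184 100l-60-25-62-25-26-25-24-25"/></svg>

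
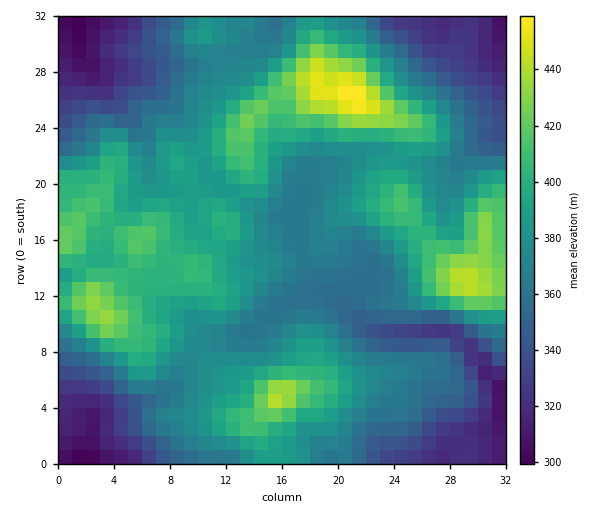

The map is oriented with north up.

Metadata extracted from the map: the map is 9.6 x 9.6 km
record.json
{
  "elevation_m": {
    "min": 300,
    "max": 465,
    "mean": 375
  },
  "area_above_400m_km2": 21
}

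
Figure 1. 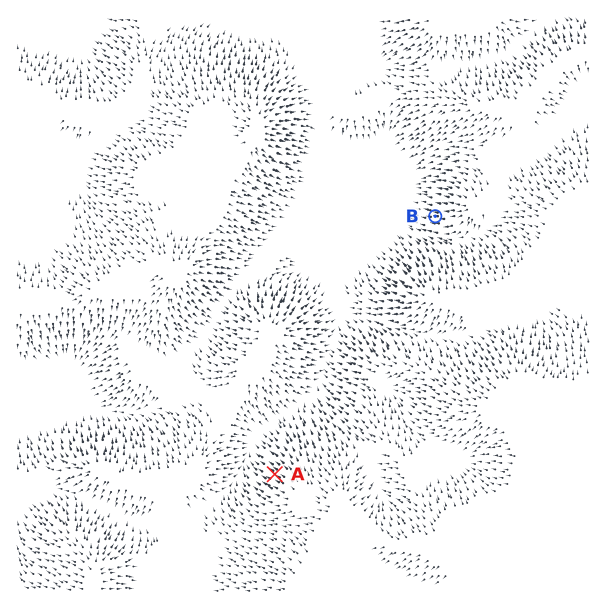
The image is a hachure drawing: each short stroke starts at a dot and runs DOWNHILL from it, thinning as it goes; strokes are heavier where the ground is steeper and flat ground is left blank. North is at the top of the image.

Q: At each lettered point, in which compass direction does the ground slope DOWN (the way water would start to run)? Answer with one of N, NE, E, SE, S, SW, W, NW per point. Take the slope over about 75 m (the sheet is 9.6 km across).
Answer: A NW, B W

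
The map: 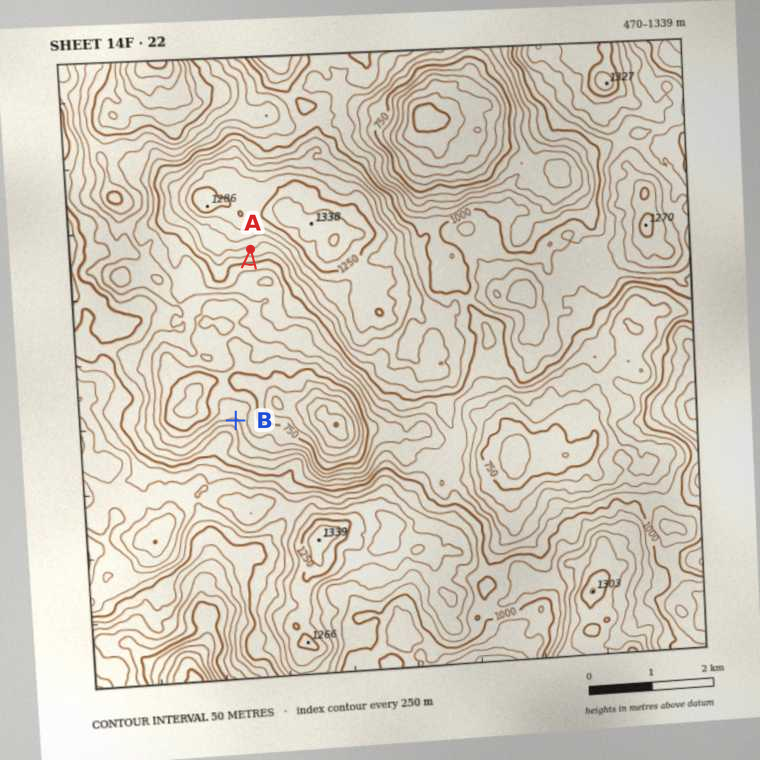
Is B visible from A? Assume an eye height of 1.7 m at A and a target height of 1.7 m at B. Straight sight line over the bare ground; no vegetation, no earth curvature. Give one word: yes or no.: yes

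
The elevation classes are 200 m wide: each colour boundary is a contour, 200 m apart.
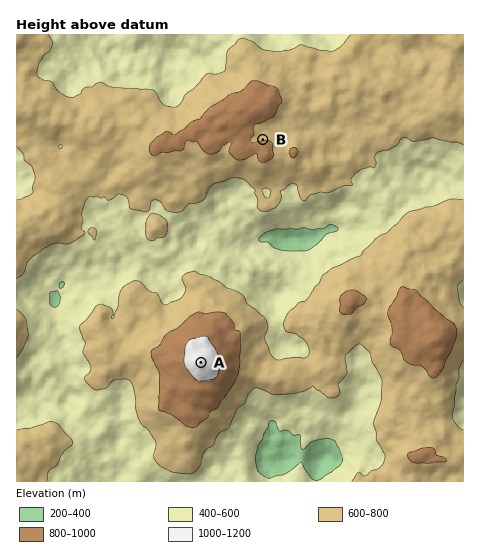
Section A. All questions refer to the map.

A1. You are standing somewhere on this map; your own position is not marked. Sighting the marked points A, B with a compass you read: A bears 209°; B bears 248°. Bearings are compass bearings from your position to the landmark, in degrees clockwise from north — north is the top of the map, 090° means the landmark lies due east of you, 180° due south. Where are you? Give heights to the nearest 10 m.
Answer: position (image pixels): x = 342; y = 107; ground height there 670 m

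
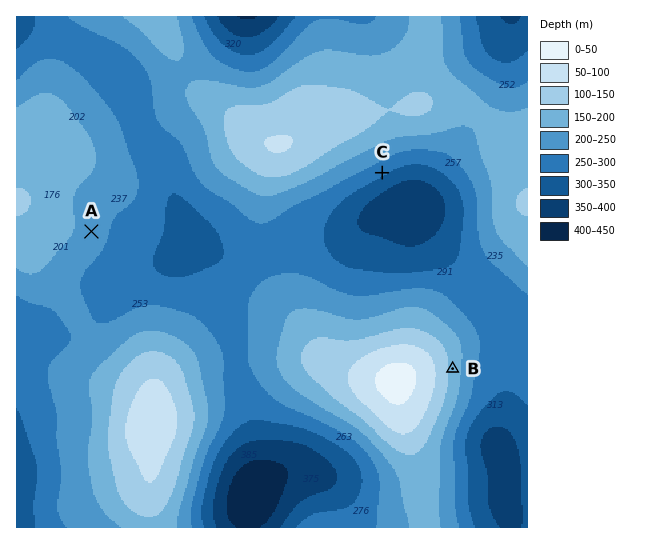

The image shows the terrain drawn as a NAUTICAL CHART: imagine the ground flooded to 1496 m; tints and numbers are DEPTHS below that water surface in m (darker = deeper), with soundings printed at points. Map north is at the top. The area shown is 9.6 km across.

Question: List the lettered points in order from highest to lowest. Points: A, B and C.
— B A C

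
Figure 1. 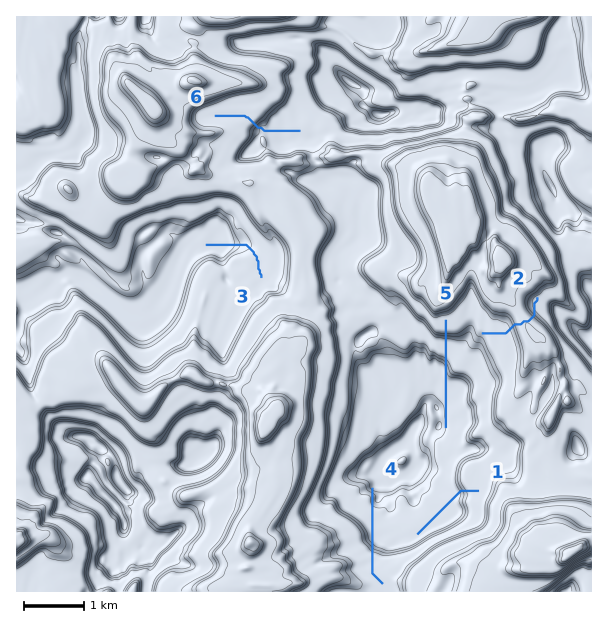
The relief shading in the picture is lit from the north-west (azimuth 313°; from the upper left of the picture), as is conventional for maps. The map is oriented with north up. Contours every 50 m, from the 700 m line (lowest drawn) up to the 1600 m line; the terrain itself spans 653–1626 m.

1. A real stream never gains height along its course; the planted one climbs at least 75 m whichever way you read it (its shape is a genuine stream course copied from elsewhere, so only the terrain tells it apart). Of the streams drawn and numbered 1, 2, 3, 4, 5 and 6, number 2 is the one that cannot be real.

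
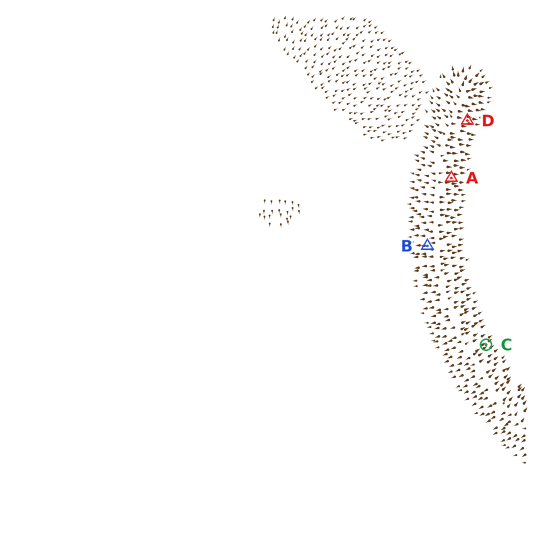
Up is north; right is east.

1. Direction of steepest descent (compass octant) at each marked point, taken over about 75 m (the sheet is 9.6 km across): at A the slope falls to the E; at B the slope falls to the W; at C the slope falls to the NE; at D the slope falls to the E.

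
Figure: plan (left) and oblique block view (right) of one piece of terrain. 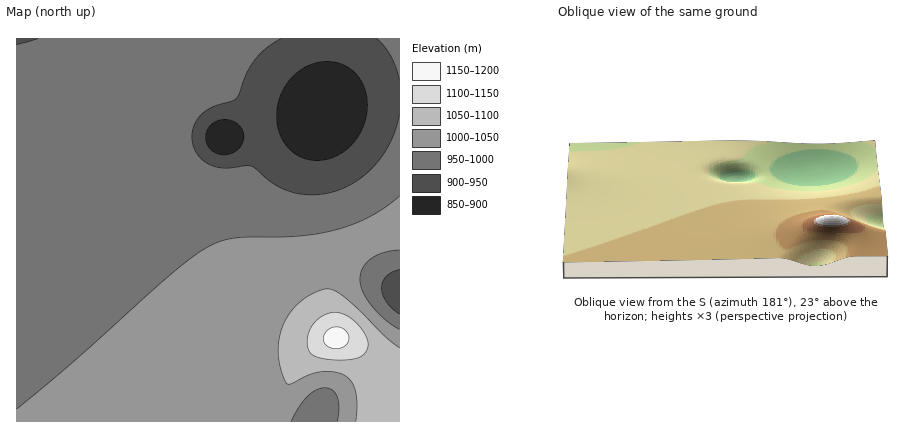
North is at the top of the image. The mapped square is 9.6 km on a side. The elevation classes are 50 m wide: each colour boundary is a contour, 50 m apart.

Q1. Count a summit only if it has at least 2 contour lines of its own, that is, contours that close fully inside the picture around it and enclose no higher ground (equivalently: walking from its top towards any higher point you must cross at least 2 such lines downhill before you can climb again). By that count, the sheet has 1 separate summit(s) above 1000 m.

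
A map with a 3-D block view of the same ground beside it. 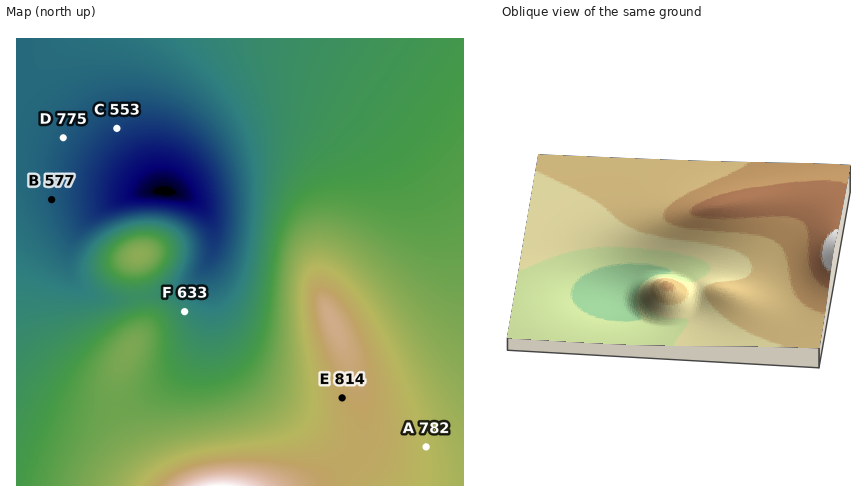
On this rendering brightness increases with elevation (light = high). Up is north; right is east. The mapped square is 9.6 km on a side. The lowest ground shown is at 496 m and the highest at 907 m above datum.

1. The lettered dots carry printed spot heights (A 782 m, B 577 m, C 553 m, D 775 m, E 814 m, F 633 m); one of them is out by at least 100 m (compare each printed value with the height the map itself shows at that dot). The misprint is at D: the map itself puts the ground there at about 575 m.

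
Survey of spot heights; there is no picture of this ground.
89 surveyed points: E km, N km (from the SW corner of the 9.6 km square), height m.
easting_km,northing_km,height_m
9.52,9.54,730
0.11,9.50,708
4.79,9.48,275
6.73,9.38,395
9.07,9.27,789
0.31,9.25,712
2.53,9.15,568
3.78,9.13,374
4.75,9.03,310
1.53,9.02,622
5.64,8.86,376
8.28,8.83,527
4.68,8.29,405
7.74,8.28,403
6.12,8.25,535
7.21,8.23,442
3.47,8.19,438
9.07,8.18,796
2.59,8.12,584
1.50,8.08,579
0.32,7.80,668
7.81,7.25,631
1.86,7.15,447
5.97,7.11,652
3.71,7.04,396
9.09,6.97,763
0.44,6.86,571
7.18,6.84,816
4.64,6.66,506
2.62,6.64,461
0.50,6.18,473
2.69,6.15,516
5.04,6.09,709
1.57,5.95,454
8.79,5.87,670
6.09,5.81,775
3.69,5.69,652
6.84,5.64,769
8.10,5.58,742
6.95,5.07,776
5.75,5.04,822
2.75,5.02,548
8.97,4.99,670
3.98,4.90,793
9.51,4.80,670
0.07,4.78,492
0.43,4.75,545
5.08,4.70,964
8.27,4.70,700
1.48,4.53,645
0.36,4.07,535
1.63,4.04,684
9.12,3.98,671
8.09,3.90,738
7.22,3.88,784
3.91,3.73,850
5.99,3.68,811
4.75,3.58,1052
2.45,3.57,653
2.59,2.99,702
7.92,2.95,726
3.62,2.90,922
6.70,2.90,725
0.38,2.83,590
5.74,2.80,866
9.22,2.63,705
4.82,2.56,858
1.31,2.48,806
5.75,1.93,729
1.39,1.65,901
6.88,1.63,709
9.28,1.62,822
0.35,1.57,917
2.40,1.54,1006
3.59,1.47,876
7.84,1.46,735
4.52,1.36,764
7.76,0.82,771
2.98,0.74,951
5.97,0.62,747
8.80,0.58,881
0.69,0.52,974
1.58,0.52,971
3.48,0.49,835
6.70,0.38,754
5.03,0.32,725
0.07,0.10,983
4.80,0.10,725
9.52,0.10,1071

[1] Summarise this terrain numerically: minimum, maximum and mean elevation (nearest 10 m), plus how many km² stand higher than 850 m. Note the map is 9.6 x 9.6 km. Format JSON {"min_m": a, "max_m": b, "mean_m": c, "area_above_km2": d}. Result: {"min_m": 270, "max_m": 1080, "mean_m": 690, "area_above_km2": 15.5}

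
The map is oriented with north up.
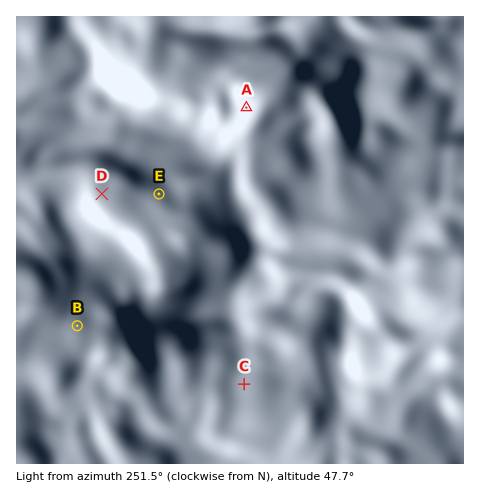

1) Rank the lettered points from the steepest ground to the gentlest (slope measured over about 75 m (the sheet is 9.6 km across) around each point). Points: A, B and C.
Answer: A C B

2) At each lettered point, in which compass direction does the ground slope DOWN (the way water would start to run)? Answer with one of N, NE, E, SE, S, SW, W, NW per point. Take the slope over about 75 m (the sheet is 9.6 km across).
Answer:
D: NW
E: N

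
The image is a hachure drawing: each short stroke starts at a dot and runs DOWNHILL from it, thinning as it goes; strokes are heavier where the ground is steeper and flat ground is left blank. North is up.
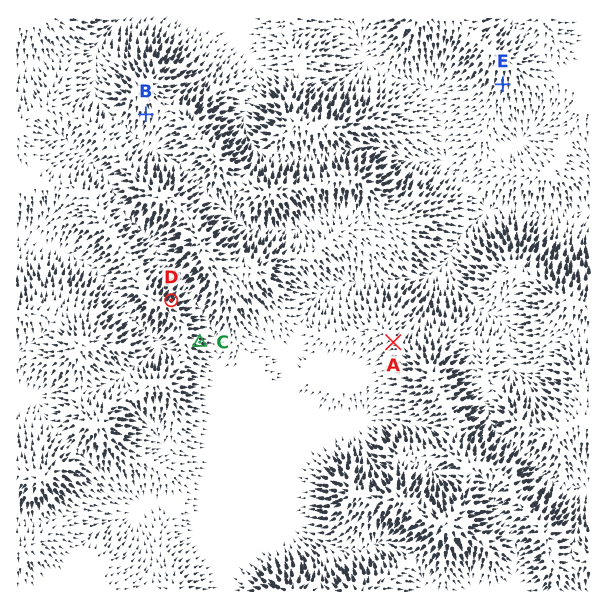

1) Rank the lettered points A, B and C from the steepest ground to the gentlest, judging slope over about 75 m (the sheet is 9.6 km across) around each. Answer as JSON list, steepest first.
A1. ["C", "B", "A"]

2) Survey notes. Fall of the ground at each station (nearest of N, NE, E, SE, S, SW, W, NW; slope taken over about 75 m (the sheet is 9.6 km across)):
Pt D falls NE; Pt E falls S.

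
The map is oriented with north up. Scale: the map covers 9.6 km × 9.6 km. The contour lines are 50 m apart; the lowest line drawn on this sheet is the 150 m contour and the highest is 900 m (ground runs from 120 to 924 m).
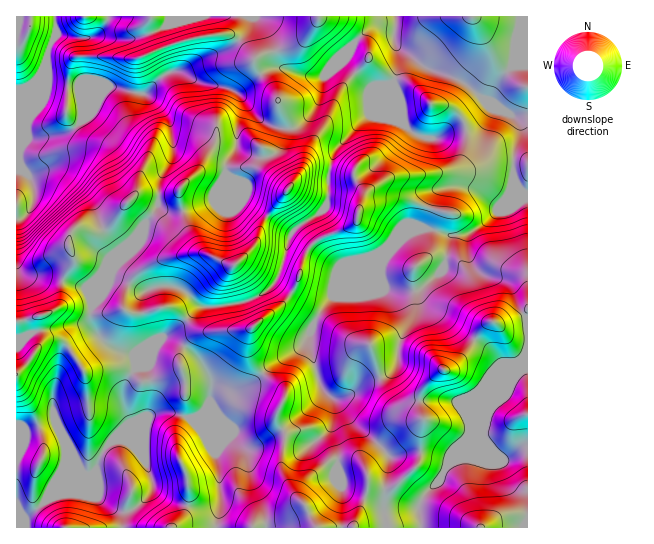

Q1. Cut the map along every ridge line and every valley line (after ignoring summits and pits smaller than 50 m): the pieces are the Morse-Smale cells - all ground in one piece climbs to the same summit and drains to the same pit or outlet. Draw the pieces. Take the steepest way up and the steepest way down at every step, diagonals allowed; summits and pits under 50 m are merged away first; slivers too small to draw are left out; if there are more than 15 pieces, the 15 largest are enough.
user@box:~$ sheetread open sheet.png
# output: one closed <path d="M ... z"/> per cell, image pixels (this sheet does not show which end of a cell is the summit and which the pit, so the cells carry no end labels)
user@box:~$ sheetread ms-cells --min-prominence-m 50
<path d="M250 16l-141 0-6 13-10 8-10 2-26-6-9 17-1 16-6 9-10 10-15 5 1 129 6-2 6-6 6-14-3-16-13-19 0-13 7-18 4 8 39-7 23-22 8-15 9-8 34 6 6 3 18 19 5 16 1 24-13 24-1 24-7 11 35 35 13 4-37 6-26 14-6 8-7 14-1 12 4 5 16 1 15-5 12-1 17 12 12-12 30-2 25-6 13-8 13-18 8-32 4-8-49-32-8-20-10-8 2-11 10-17 4 6 16 6 10 0 12-8 4-14-2-6 6 0 1-6-9-18-2-8-16-22-20 16-6 1-12-5-24-4-22-12 8-2 16-10 21-7 13-8 10-11 6-12z"/><path d="M381 265l-22 20-26 11-17 22-11 24-11 10-20 11-11 11 16 11 6 8-1 8-8 14 6 14 7-2 24-22 10-14 12 8 14 19 40 39-4 21 0 23 9 4 24 2 6-12 16-16 13-28 16-16 22-50 21-22-11 1-11-15-61-41-8-7 0-12-10 3-25-3-6-15z"/><path d="M114 87l-6 0-8 8-8 15-23 22-39 7-4-8-6 14-1 17 13 19 3 16-6 14-6 6-7 2 1 154 14-14 9-16-3-25 17-7 6-6 3-26 10-17 0-5-4-8 0-12 3-6 5-3 16 4 10-3 13-11 14-18 4 0 16 13 3 0 4-6 3-28 13-24 0-13-4-21-5-10-15-15z"/><path d="M134 200l-4 0-14 18-13 11-10 3-16-4-5 3-3 6 0 12 4 8 0 5-10 17-3 26-6 6-17 7 3 25-9 16-15 15 0 77 9-20 28-10 3 1 9 21 0 23-11 26 37-16 5-5 3-12 6-12 12-8 14-16-6-12-2-18 5-15 8-11-1-10-26-12-13-12-5-10 0-13 2-7 8-8 8-21 6-8 21-20 8-21 8-11z"/><path d="M393 84l-3 0-13 13-6 16-34 34-5 11-1 12 22 3 10 17 0 9 6-7 8 0 25 5 27 11 8-17 10-4 20 0 14 5 20 13 12-18 0-32 7-20-1-13-8-7-22-12 0 6-14 15-25 7-15 8-13-2-11-5-10-11-5-15 0-15z"/><path d="M323 391l-10 14-30 25 2 9-4 18 0 13 12 24 14 15-21 12-29 4-3 3 132 0 5-5 15-4 13-9-1-3-24-2-9-4 0-23 4-21-40-39-10-15z"/><path d="M153 215l-9 10-8 21-21 20-6 8-8 21-8 8-2 7 0 13 5 10 13 12 26 12 1 10-8 11-5 15 0 8 8 21-1 3 29-13 11 0 24 7 8-4 5-6 5-20-1-11-11-19-17-14-19-8 23-18-9-8-8-4-7 0-20 6-12 0-8-6 1-12 7-14 11-12 21-10 37-6-13-4z"/><path d="M297 231l-5 2-4 8-8 32-13 18-13 8-17 5-38 3-12 12 11 10 11 3 41-4-2 13 1 14 13 18 12-10 24-14 7-7 11-24 17-22 30-13 20-20 9-13-19 7-36 8-15-10z"/><path d="M527 16l-130 0-2 26 7 9 20 14 43 18 29 24 19 9 14 0z"/><path d="M170 412l-11 0-17 7-12 6-15 14 12 2 13 12 5 8 8 22-2 10-16 15-8 4-10-1 4 3 2 14 93-1 5-24-2-40-3-10-13-22-12-12z"/><path d="M502 373l-11 12-22 50-16 16-13 28-19 20-2 6 0 9 3 14 106-1 0-81-7 1-14 10-5 2-11-10-8-12 0-10 4-14 14-34z"/><path d="M123 440l-9 0-9 7-6 12-3 12-5 5-30 12-10 7 26-2 21 4 12 10 12 5 5 0 8-4 16-15 2-10-9-25-13-14z"/><path d="M330 169l-2 8 0 24-3 6-7 8-23 15 42 35 6 0 8-4 32-8 8-4 19-17 13-3 6-19-2-3-25-10-25-5-8 0-6 7 0-9-10-17z"/><path d="M195 420l-2 1 19 24 7 18 2 40-5 20 1 5 36 0 10-4 19-1 25-14-14-15-12-24 0-13 4-18-2-8-28 16-6 1-7-3-11-10z"/><path d="M283 128l-2 1 2 6-4 14-12 8-16-1-10-5-4-6-10 17-2 11 10 8 8 20 50 31 32-25 3-6 1-31-4-2-16 0-6 3-8 9 2-11-10-20 1-19z"/>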